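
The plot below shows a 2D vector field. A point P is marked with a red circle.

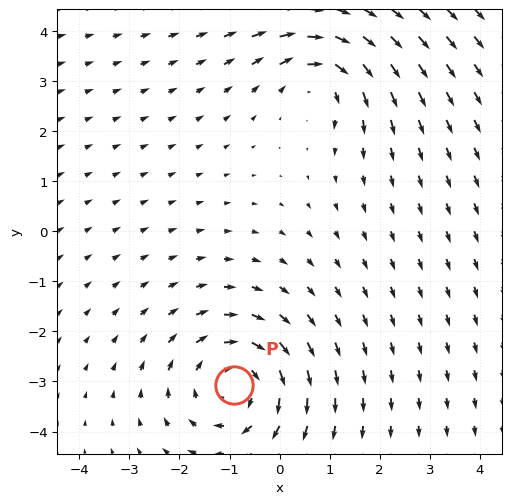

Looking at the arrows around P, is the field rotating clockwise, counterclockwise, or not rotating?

clockwise

Near P at (-0.9, -3.1) the arrows circulate clockwise. The curl (z-component) there is about -4; negative curl means clockwise rotation.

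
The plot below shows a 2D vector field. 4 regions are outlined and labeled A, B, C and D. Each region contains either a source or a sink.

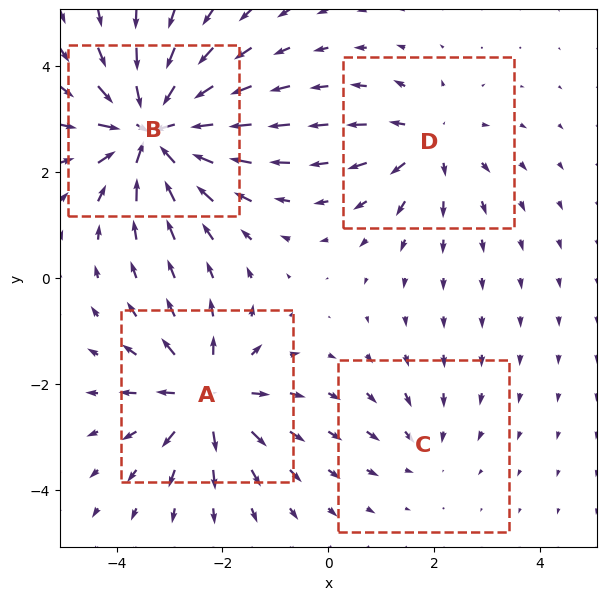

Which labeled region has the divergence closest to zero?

C

Divergence at each region's feature centre — A: about +5, B: about -8, C: about -2, D: about +4. Region C is closest to zero.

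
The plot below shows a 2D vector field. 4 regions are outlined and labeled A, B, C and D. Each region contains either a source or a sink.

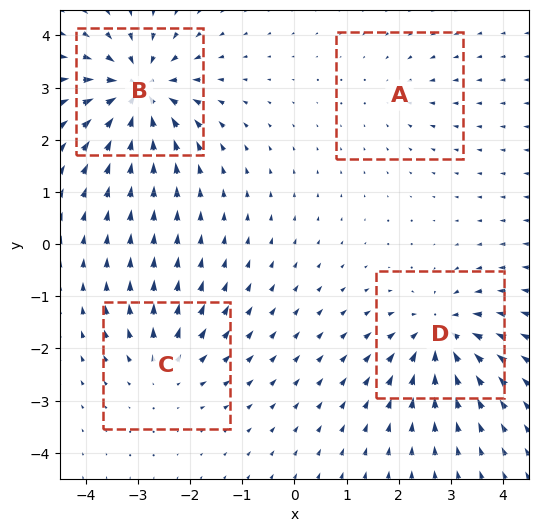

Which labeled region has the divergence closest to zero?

A

Divergence at each region's feature centre — A: about -2, B: about -8, C: about +4, D: about -7. Region A is closest to zero.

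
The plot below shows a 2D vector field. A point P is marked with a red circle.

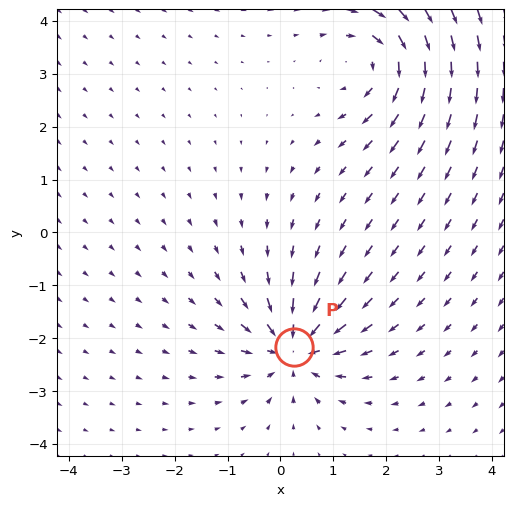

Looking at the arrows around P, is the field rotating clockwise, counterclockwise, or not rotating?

not rotating

Near P at (0.3, -2.2) the arrows show no circulation. The curl there is ≈0.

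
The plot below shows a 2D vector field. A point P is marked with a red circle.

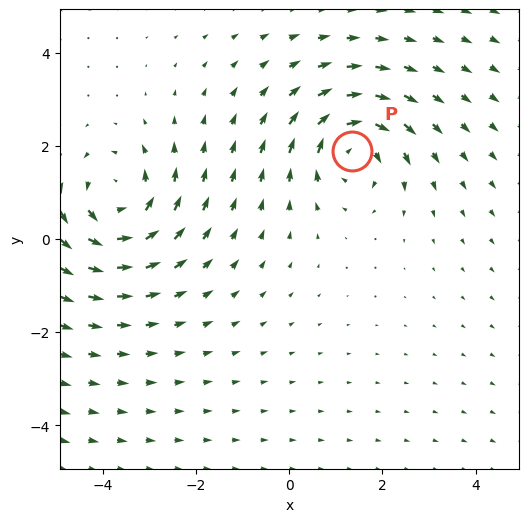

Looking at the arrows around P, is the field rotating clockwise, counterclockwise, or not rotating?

clockwise

Near P at (1.3, 1.9) the arrows circulate clockwise. The curl (z-component) there is about -4; negative curl means clockwise rotation.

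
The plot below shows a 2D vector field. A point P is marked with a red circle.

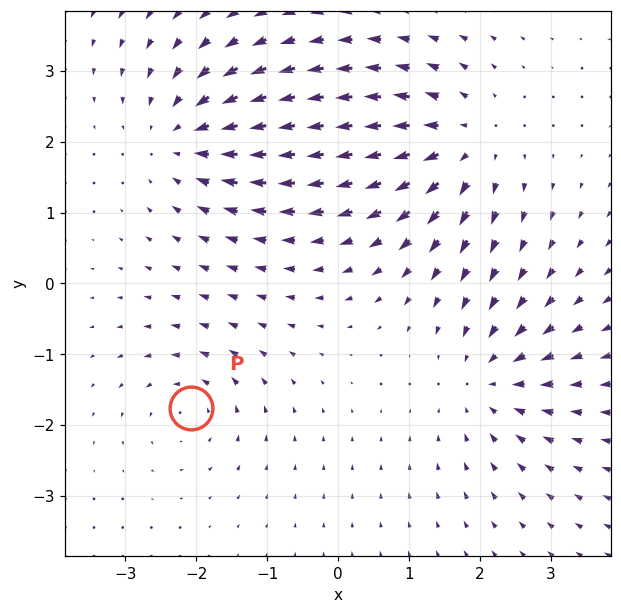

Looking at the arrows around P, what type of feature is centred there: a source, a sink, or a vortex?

vortex

At P (-2.1, -1.8) the arrows circulate counterclockwise. Divergence ≈0, curl about +4 — near-zero divergence with nonzero curl is a vortex.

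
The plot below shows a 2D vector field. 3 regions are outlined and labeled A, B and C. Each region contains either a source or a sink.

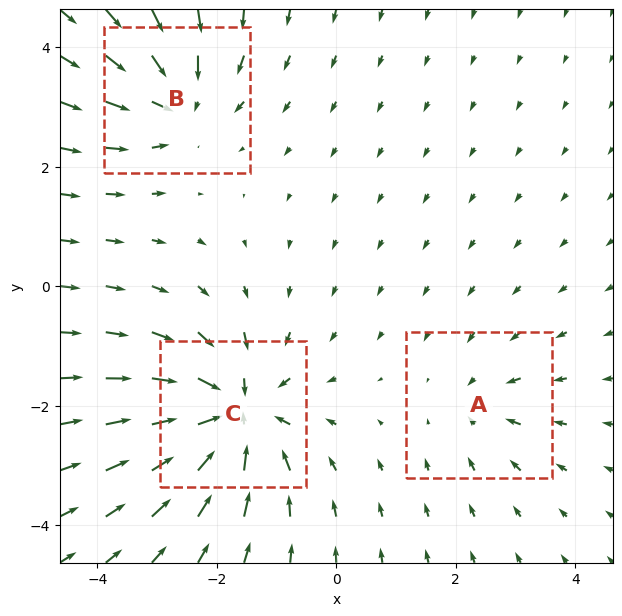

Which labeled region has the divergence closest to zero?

A

Divergence at each region's feature centre — A: about -2, B: about -4, C: about -5. Region A is closest to zero.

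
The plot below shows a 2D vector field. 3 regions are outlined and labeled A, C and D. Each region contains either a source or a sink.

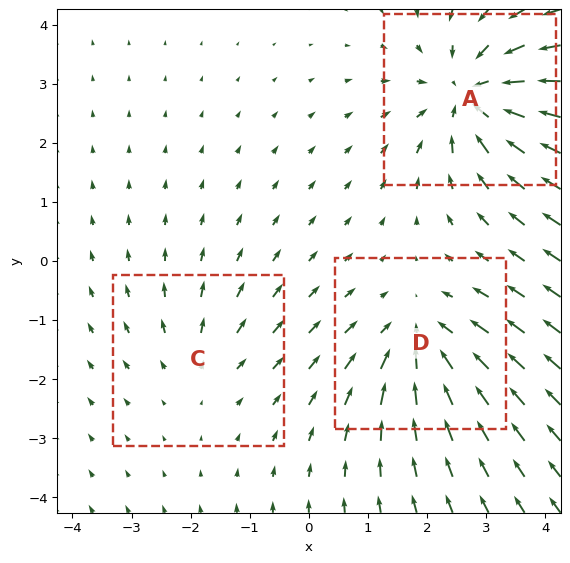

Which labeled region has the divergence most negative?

A

Divergence at each region's feature centre — A: about -5, C: about +2, D: about -3. Region A is most negative.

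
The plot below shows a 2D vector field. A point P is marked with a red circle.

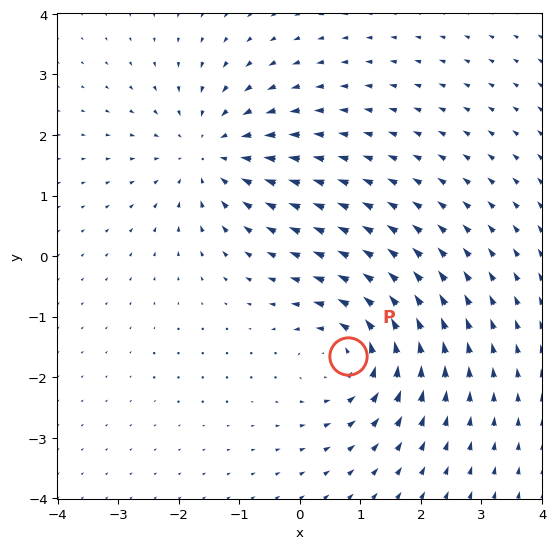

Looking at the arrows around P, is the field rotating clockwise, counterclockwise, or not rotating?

counterclockwise

Near P at (0.8, -1.7) the arrows circulate counterclockwise. The curl (z-component) there is about +4; positive curl means counterclockwise rotation.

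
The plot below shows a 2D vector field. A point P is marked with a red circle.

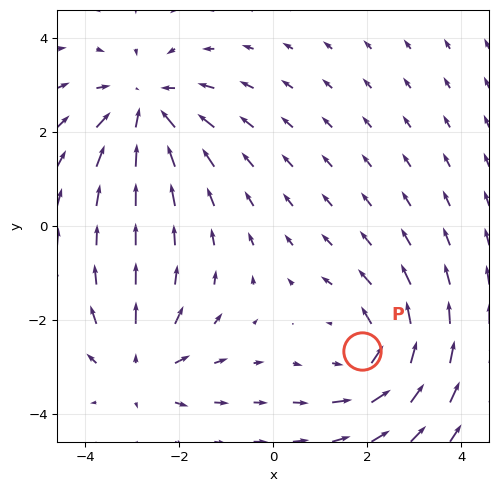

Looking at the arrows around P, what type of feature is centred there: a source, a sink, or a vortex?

vortex

At P (1.9, -2.7) the arrows circulate counterclockwise. Divergence ≈0, curl about +3 — near-zero divergence with nonzero curl is a vortex.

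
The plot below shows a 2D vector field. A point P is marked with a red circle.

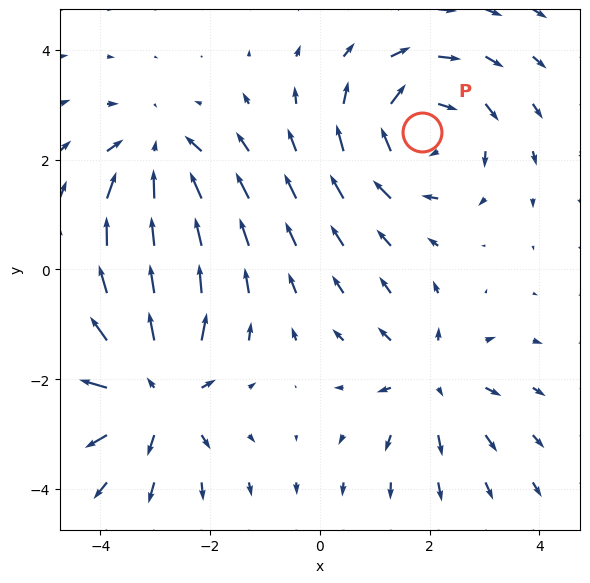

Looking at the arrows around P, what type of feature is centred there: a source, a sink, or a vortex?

vortex

At P (1.9, 2.5) the arrows circulate clockwise. Divergence ≈0, curl about -3 — near-zero divergence with nonzero curl is a vortex.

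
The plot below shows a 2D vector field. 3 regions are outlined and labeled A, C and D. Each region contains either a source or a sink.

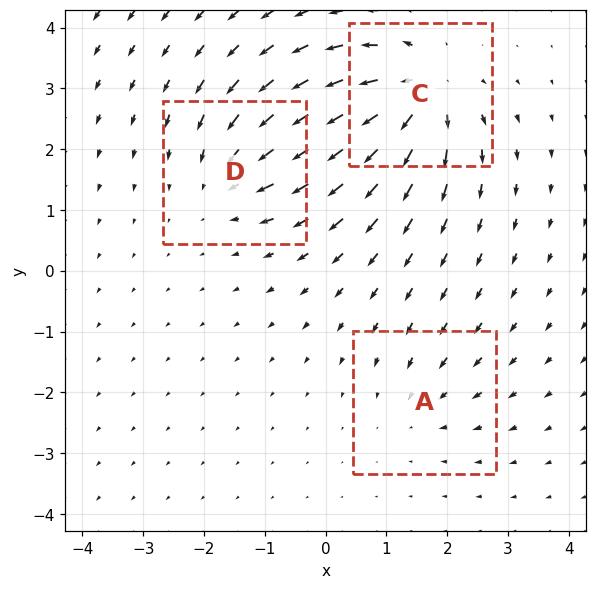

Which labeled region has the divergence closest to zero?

A

Divergence at each region's feature centre — A: about -2, C: about +6, D: about -4. Region A is closest to zero.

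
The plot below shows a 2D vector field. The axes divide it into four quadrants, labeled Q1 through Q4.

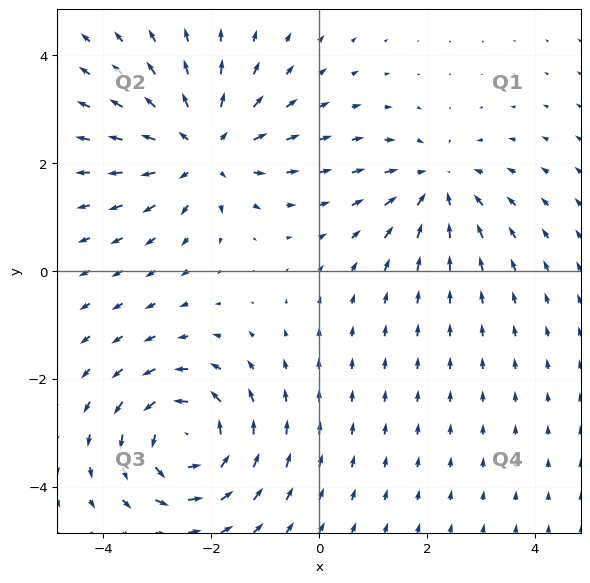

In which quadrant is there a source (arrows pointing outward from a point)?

The source sits at approximately (-2.2, 2.2), which lies in quadrant Q2. The divergence there is about +4, positive as expected for a source.

Q2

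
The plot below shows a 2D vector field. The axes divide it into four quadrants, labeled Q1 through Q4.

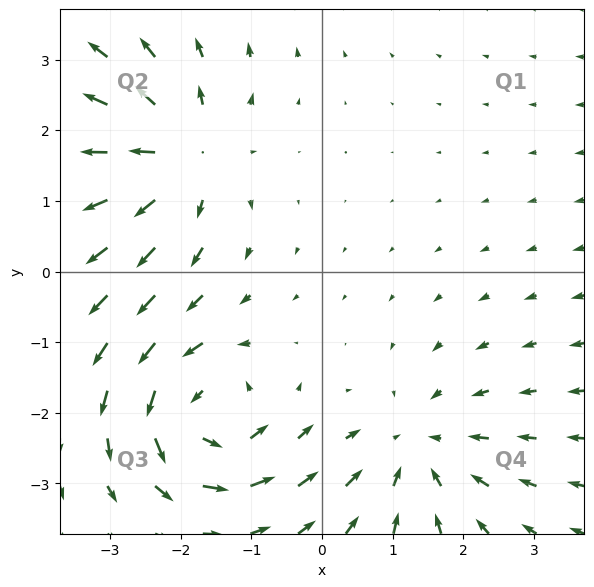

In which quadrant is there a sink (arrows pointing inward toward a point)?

Q4

The sink sits at approximately (1.4, -2.5), which lies in quadrant Q4. The divergence there is about -4, negative as expected for a sink.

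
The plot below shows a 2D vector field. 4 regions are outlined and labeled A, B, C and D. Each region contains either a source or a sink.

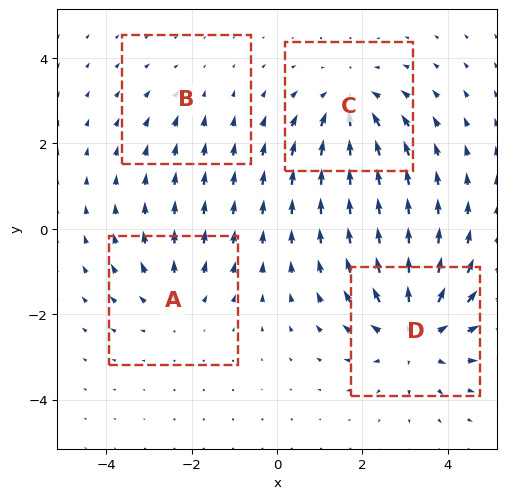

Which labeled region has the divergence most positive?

Divergence at each region's feature centre — A: about +3, B: about -2, C: about -5, D: about +6. Region D is most positive.

D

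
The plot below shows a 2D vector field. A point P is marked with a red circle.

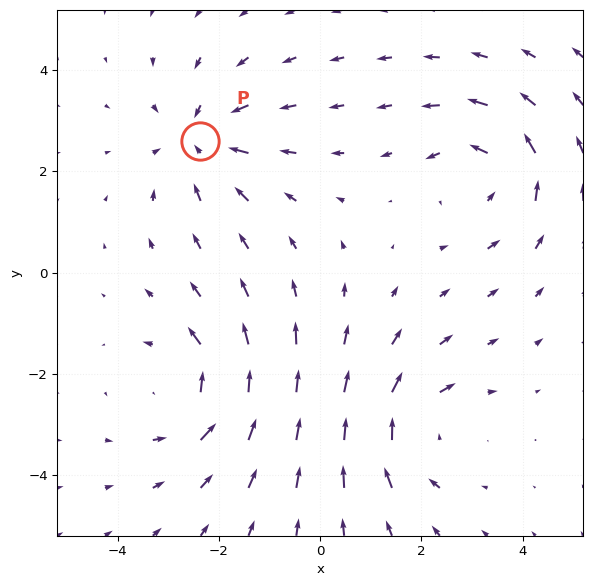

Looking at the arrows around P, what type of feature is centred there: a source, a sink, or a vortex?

At P (-2.4, 2.6) the arrows converge inward. Divergence about -4, curl ≈0 — negative divergence with near-zero curl is a sink.

sink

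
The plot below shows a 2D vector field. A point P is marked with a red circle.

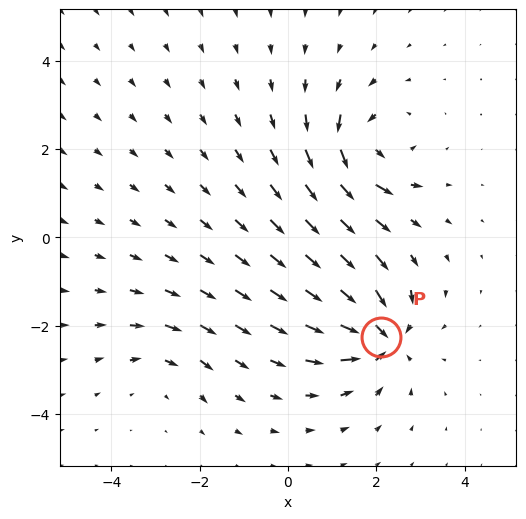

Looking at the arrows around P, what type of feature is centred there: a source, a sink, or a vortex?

sink

At P (2.1, -2.2) the arrows converge inward. Divergence about -7, curl ≈0 — negative divergence with near-zero curl is a sink.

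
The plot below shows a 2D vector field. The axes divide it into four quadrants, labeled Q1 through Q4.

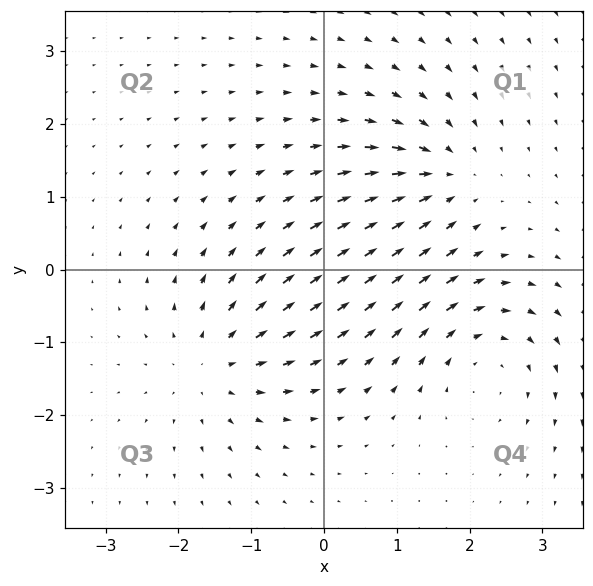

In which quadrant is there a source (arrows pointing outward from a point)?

The source sits at approximately (-1.5, -1.3), which lies in quadrant Q3. The divergence there is about +5, positive as expected for a source.

Q3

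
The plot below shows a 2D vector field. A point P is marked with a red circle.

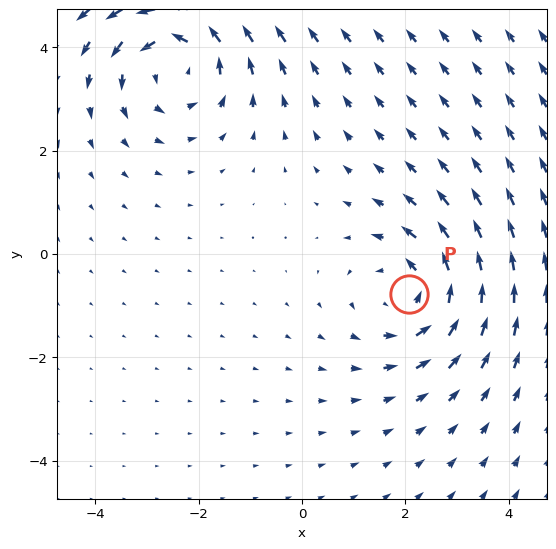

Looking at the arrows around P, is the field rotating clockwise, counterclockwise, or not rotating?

counterclockwise

Near P at (2.1, -0.8) the arrows circulate counterclockwise. The curl (z-component) there is about +4; positive curl means counterclockwise rotation.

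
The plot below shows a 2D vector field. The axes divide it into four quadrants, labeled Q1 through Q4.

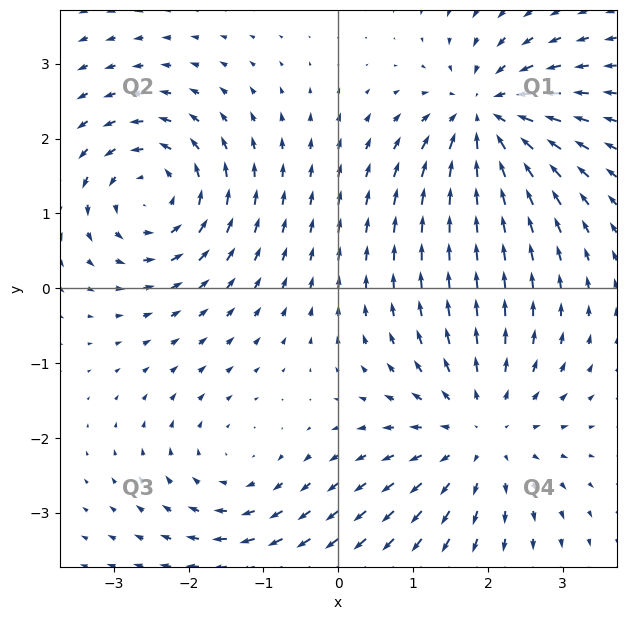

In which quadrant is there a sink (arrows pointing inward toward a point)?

The sink sits at approximately (2.0, 2.3), which lies in quadrant Q1. The divergence there is about -6, negative as expected for a sink.

Q1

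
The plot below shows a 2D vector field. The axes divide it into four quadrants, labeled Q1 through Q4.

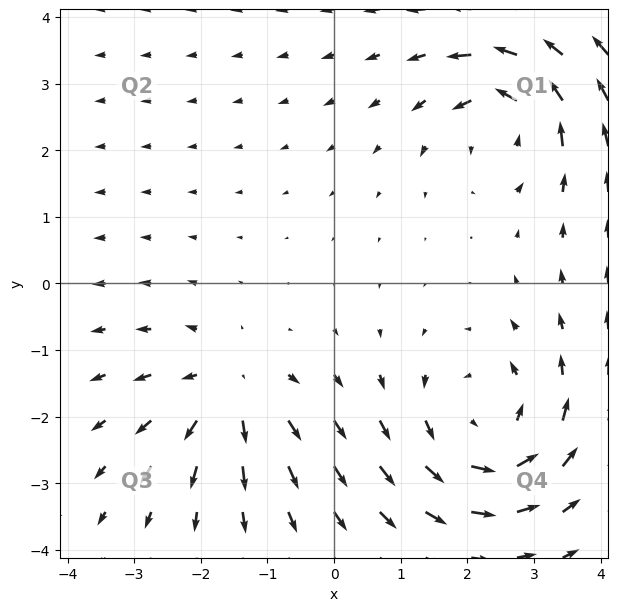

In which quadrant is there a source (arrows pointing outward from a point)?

Q3

The source sits at approximately (-1.6, -1.6), which lies in quadrant Q3. The divergence there is about +4, positive as expected for a source.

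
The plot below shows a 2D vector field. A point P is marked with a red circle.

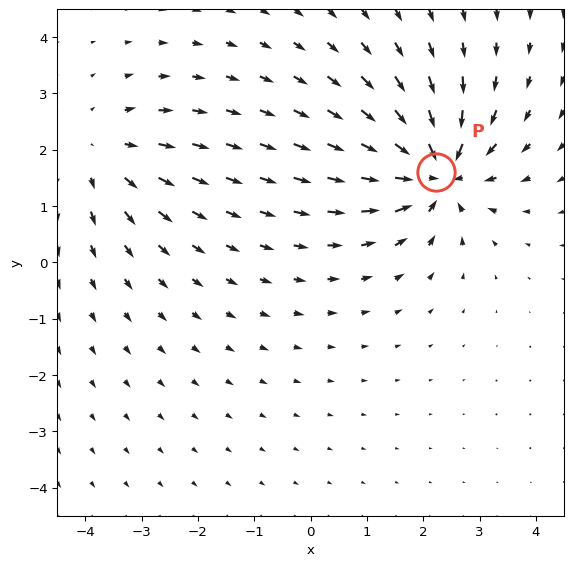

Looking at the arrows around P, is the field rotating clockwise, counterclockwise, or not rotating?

Near P at (2.2, 1.6) the arrows show no circulation. The curl there is ≈0.

not rotating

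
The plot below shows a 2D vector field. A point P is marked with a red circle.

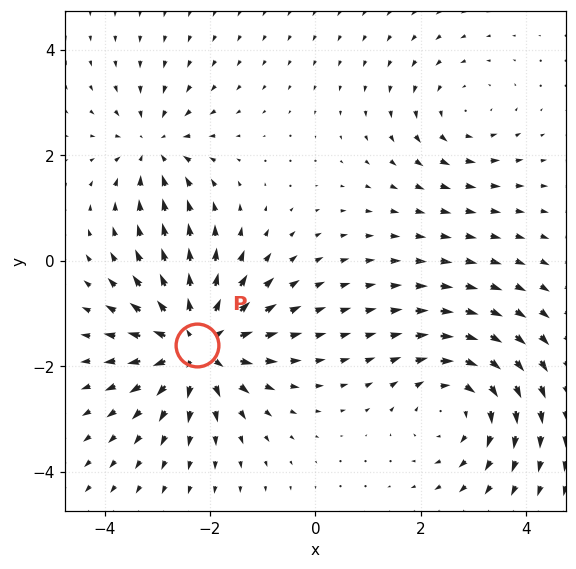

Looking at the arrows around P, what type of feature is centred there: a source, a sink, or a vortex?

At P (-2.2, -1.6) the arrows spread outward. Divergence about +6, curl ≈0 — positive divergence with near-zero curl is a source.

source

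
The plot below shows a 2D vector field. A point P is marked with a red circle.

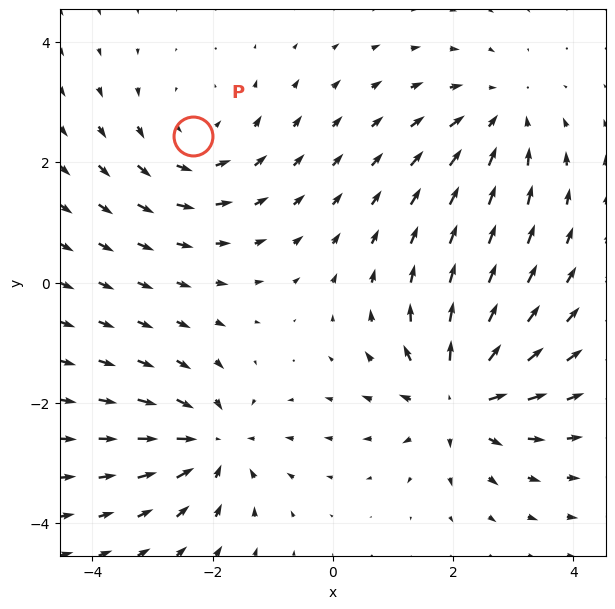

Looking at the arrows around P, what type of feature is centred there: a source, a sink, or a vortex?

At P (-2.3, 2.4) the arrows circulate counterclockwise. Divergence ≈0, curl about +2 — near-zero divergence with nonzero curl is a vortex.

vortex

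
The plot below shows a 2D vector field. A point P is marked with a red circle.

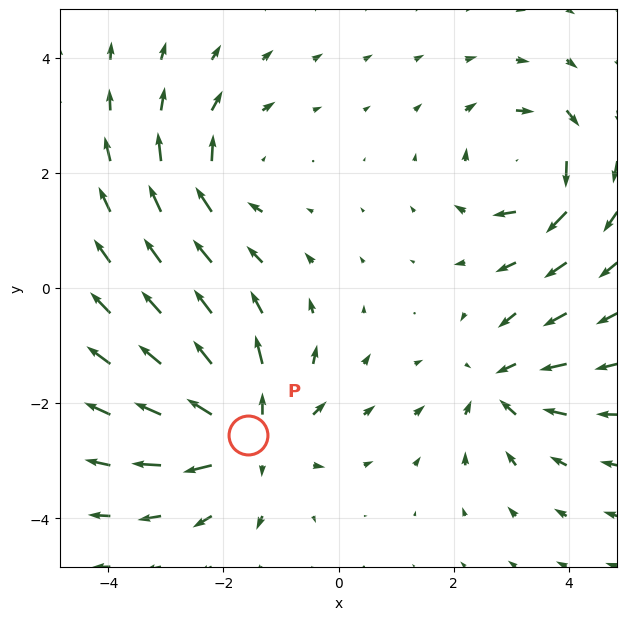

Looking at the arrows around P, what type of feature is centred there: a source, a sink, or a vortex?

At P (-1.6, -2.6) the arrows spread outward. Divergence about +5, curl ≈0 — positive divergence with near-zero curl is a source.

source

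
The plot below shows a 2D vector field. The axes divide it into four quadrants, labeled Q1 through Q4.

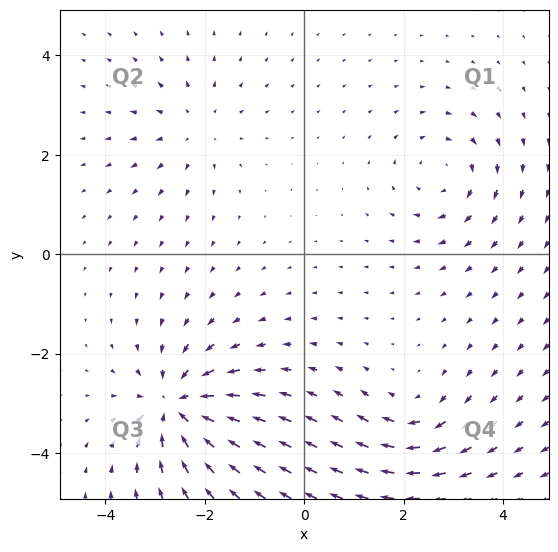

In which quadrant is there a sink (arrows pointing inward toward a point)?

Q3

The sink sits at approximately (-2.5, -3.1), which lies in quadrant Q3. The divergence there is about -6, negative as expected for a sink.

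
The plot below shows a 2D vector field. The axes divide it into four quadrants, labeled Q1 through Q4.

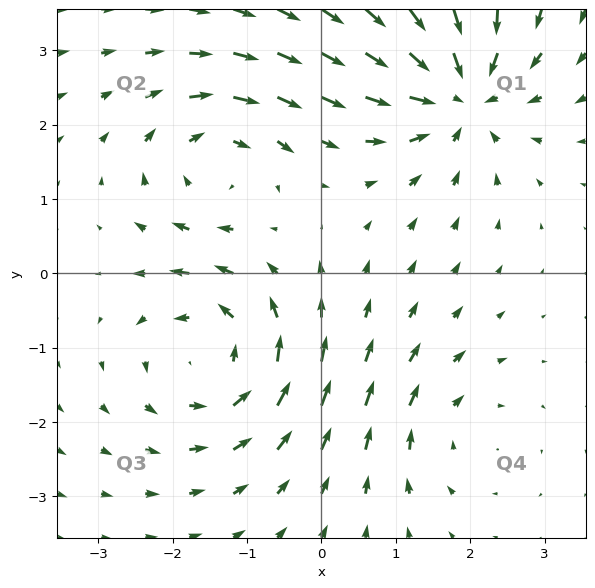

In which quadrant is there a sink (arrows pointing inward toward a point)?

The sink sits at approximately (1.9, 2.4), which lies in quadrant Q1. The divergence there is about -6, negative as expected for a sink.

Q1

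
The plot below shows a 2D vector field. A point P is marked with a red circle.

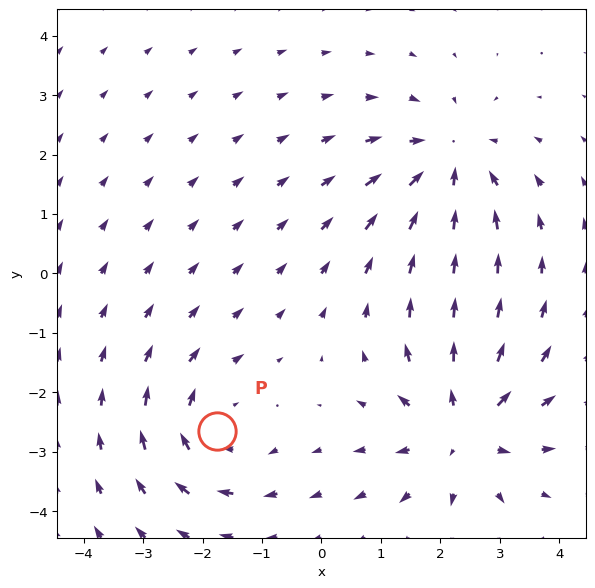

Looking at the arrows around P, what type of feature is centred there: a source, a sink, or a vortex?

At P (-1.8, -2.6) the arrows circulate clockwise. Divergence ≈0, curl about -3 — near-zero divergence with nonzero curl is a vortex.

vortex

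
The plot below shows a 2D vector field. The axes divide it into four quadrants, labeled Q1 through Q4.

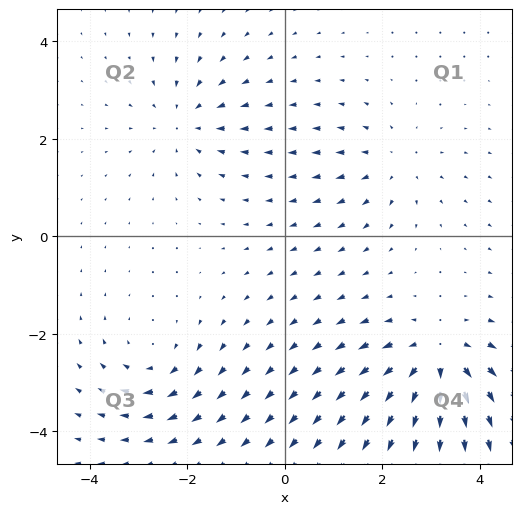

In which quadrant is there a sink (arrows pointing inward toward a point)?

The sink sits at approximately (-2.0, 2.4), which lies in quadrant Q2. The divergence there is about -3, negative as expected for a sink.

Q2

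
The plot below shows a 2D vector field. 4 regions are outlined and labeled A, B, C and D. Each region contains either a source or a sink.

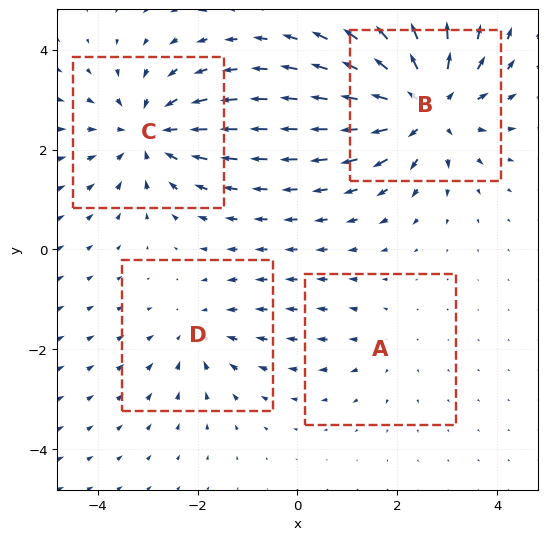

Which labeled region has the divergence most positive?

B

Divergence at each region's feature centre — A: about +2, B: about +6, C: about -5, D: about -3. Region B is most positive.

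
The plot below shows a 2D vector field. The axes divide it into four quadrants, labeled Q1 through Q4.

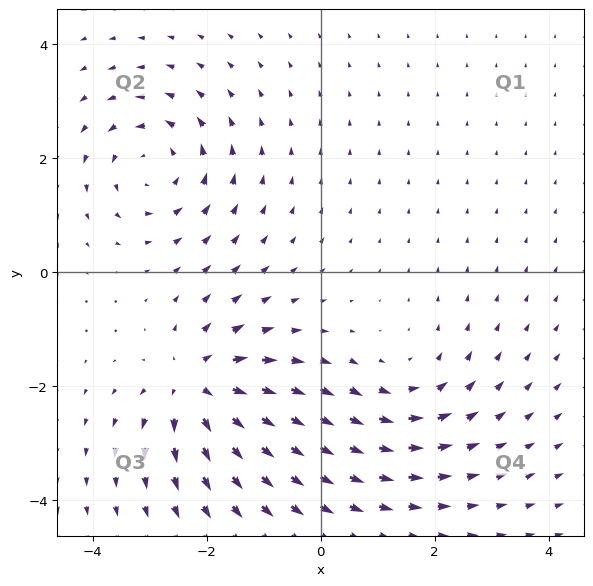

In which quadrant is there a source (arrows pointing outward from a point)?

Q3

The source sits at approximately (-2.2, -2.0), which lies in quadrant Q3. The divergence there is about +6, positive as expected for a source.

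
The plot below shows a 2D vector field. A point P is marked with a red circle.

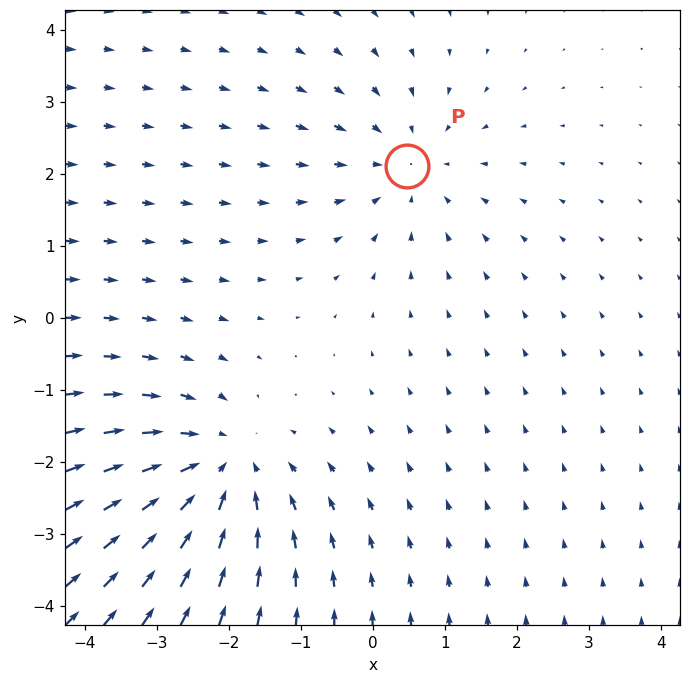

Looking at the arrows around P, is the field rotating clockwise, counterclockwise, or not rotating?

not rotating

Near P at (0.5, 2.1) the arrows show no circulation. The curl there is ≈0.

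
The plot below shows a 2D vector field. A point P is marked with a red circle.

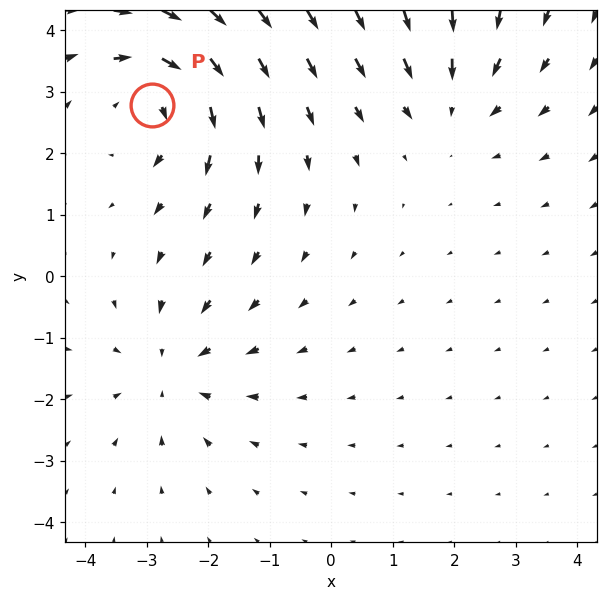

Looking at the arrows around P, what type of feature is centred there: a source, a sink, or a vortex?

At P (-2.9, 2.8) the arrows circulate clockwise. Divergence ≈0, curl about -4 — near-zero divergence with nonzero curl is a vortex.

vortex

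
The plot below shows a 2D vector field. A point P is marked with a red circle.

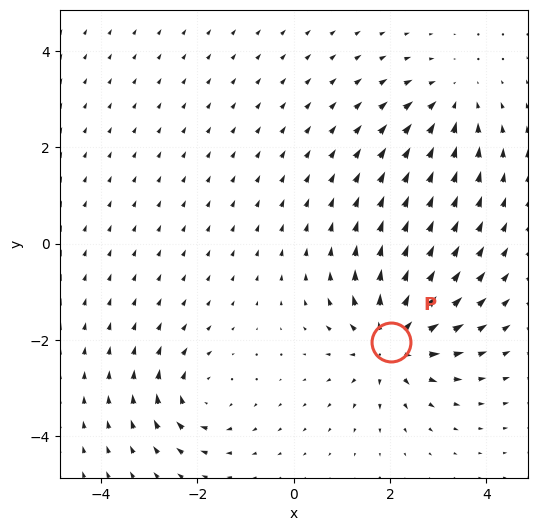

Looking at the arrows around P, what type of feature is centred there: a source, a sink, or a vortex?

source

At P (2.0, -2.0) the arrows spread outward. Divergence about +5, curl ≈0 — positive divergence with near-zero curl is a source.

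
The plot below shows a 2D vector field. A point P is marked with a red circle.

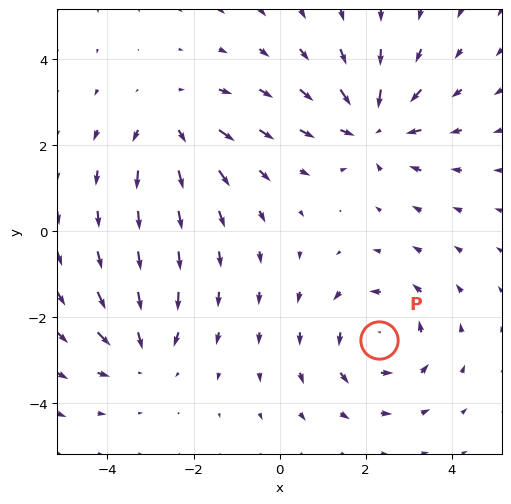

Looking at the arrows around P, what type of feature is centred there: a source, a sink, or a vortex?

At P (2.3, -2.5) the arrows circulate counterclockwise. Divergence ≈0, curl about +4 — near-zero divergence with nonzero curl is a vortex.

vortex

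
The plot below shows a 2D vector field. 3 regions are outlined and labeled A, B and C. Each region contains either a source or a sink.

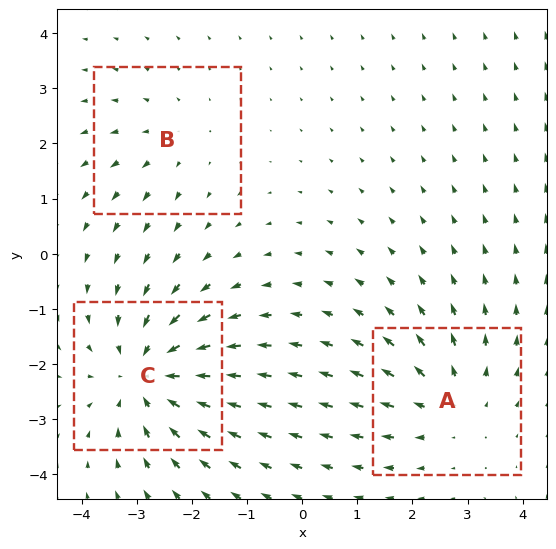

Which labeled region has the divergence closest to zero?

B

Divergence at each region's feature centre — A: about +3, B: about +2, C: about -4. Region B is closest to zero.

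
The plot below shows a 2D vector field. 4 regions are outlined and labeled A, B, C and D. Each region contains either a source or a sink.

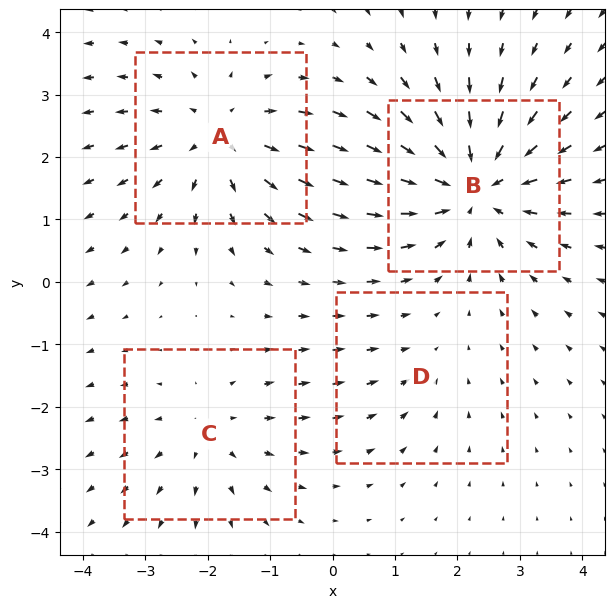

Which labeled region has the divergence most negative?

Divergence at each region's feature centre — A: about +4, B: about -6, C: about +3, D: about -2. Region B is most negative.

B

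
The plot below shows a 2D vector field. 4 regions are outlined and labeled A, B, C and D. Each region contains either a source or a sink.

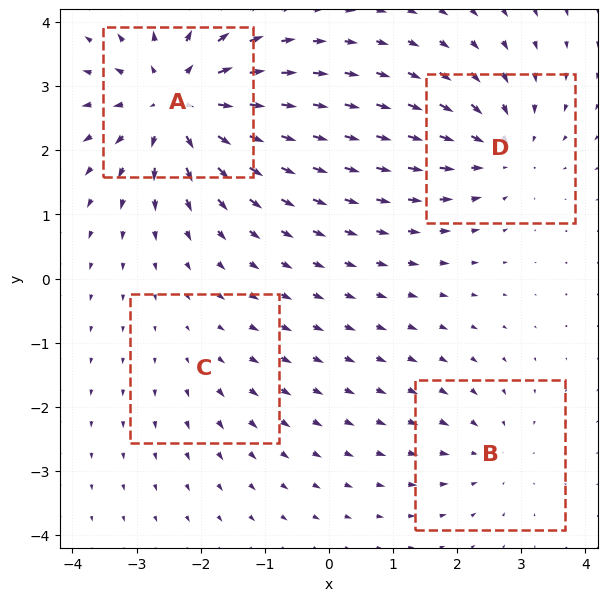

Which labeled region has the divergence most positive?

A

Divergence at each region's feature centre — A: about +7, B: about -3, C: about +2, D: about -5. Region A is most positive.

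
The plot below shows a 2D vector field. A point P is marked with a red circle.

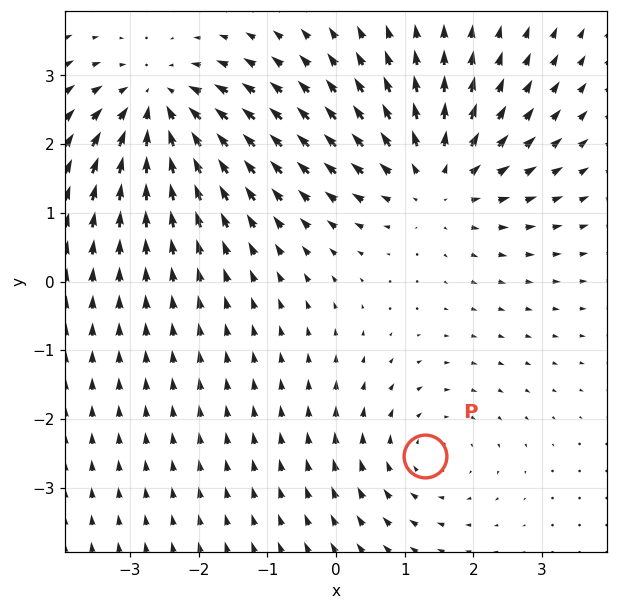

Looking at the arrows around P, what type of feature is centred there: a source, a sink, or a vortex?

vortex

At P (1.3, -2.5) the arrows circulate clockwise. Divergence ≈0, curl about -2 — near-zero divergence with nonzero curl is a vortex.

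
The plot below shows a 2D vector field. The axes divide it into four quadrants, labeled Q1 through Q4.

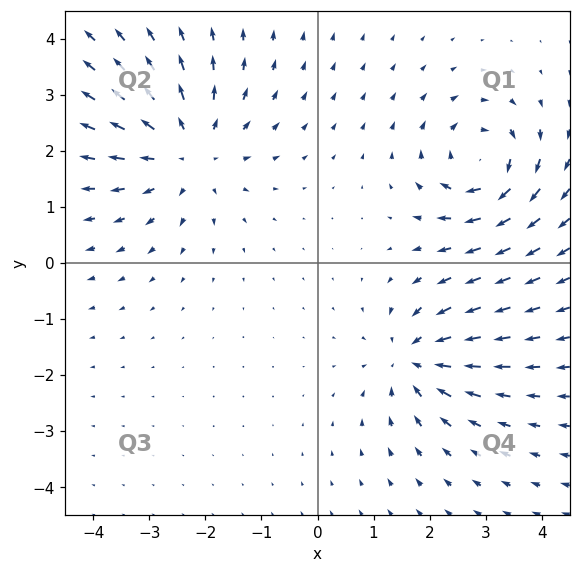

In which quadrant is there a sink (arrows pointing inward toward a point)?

Q4

The sink sits at approximately (1.7, -1.7), which lies in quadrant Q4. The divergence there is about -5, negative as expected for a sink.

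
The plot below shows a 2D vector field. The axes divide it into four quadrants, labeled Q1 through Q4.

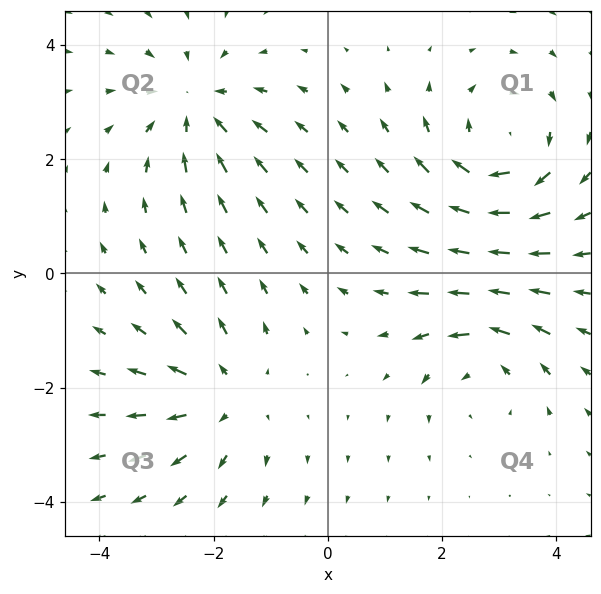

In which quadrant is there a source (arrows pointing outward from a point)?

Q3

The source sits at approximately (-1.8, -2.2), which lies in quadrant Q3. The divergence there is about +3, positive as expected for a source.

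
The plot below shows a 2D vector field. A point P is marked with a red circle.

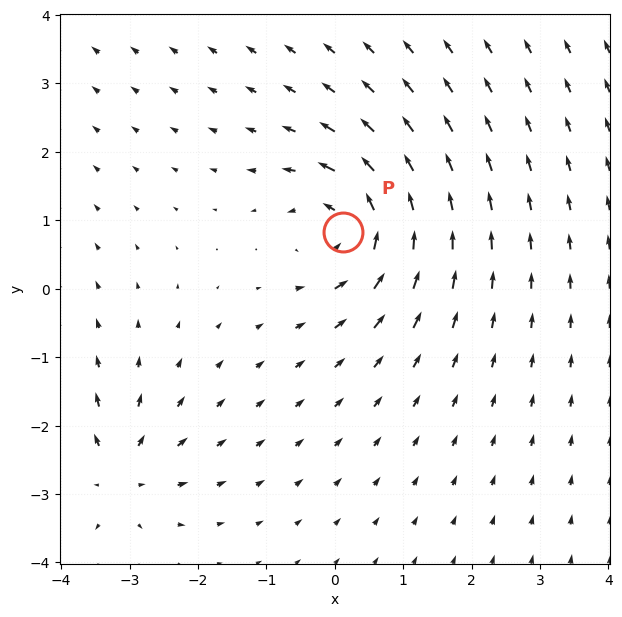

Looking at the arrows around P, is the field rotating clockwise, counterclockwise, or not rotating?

Near P at (0.1, 0.8) the arrows circulate counterclockwise. The curl (z-component) there is about +5; positive curl means counterclockwise rotation.

counterclockwise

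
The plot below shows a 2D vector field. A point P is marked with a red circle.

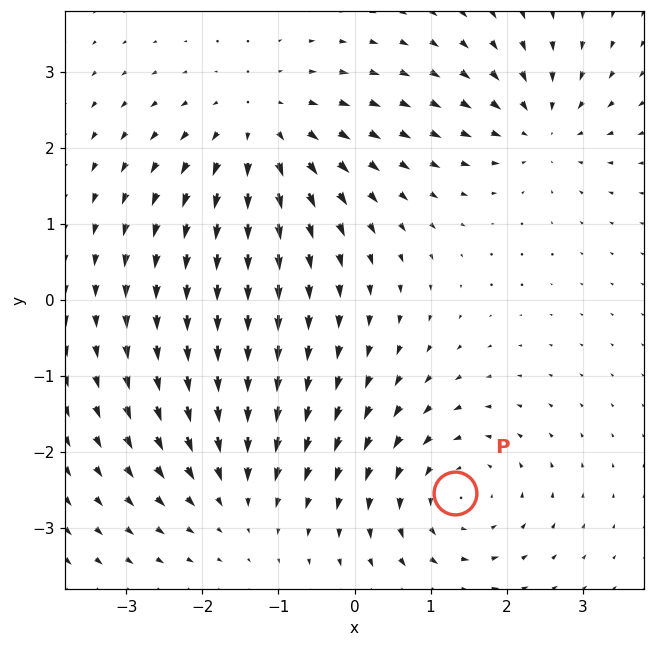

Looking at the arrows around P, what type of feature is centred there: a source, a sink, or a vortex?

vortex

At P (1.3, -2.5) the arrows circulate counterclockwise. Divergence ≈0, curl about +4 — near-zero divergence with nonzero curl is a vortex.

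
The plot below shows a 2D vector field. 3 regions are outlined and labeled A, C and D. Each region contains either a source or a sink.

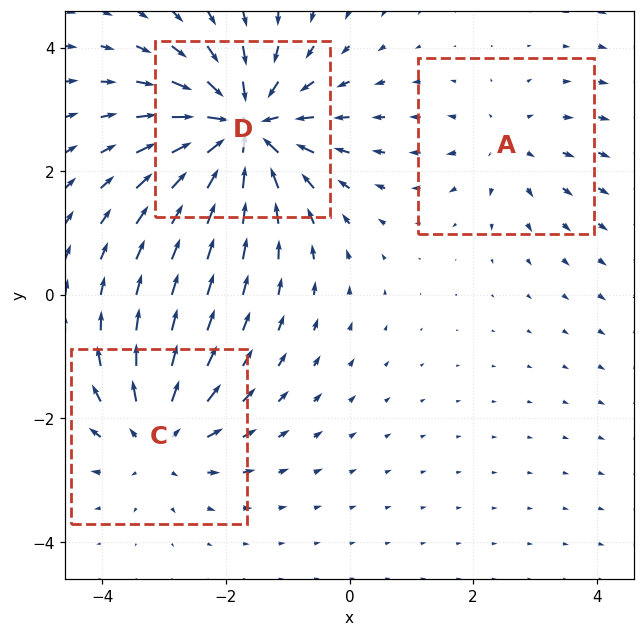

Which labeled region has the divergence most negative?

Divergence at each region's feature centre — A: about +2, C: about +3, D: about -5. Region D is most negative.

D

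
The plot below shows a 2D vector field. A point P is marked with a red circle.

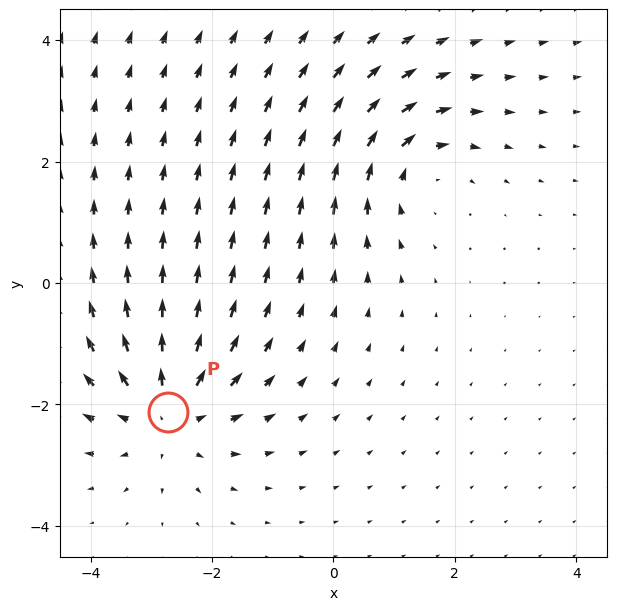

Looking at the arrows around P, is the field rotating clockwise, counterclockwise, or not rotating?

Near P at (-2.7, -2.1) the arrows show no circulation. The curl there is ≈0.

not rotating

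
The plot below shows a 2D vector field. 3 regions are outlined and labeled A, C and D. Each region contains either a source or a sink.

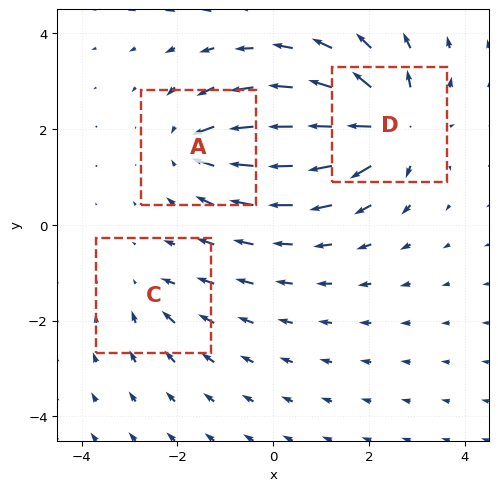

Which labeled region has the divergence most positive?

D

Divergence at each region's feature centre — A: about -4, C: about -2, D: about +6. Region D is most positive.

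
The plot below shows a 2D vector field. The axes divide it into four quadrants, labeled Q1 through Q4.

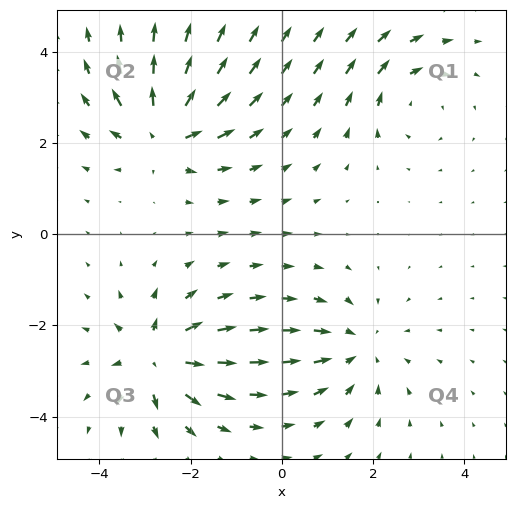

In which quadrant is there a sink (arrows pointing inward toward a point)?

The sink sits at approximately (1.6, -2.5), which lies in quadrant Q4. The divergence there is about -4, negative as expected for a sink.

Q4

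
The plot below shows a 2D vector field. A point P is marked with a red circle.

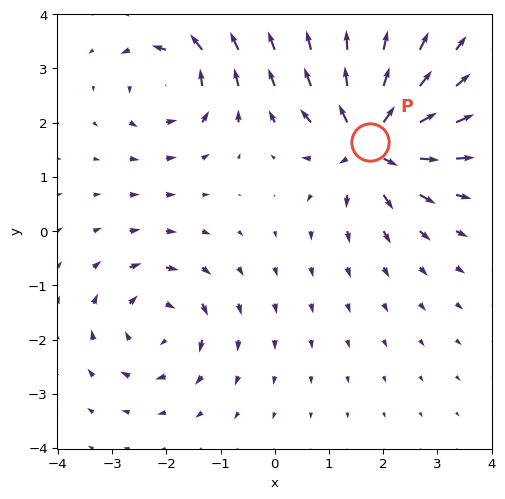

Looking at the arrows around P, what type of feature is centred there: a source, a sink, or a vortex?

source

At P (1.8, 1.6) the arrows spread outward. Divergence about +7, curl ≈0 — positive divergence with near-zero curl is a source.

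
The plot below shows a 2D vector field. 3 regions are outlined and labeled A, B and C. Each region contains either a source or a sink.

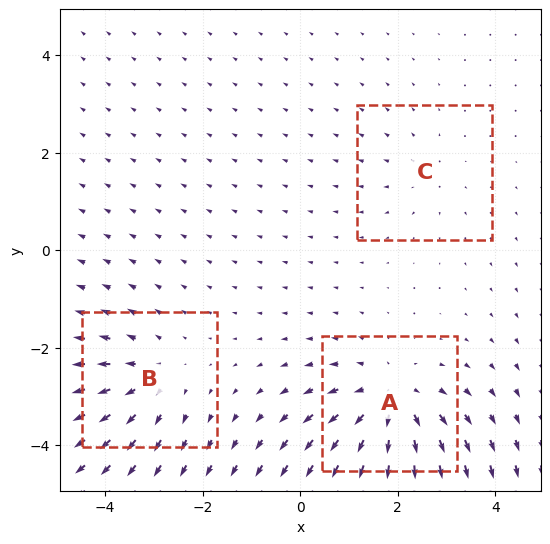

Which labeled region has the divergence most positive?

Divergence at each region's feature centre — A: about +5, B: about +3, C: about +2. Region A is most positive.

A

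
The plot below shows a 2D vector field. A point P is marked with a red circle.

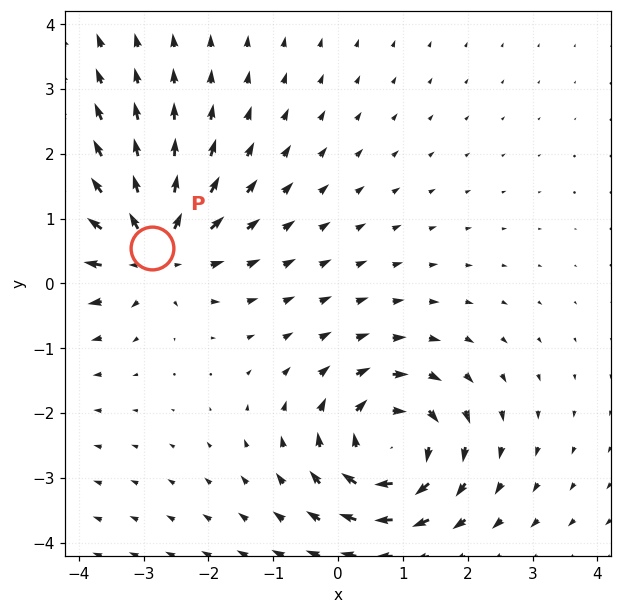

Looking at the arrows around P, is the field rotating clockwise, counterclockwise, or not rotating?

not rotating

Near P at (-2.9, 0.5) the arrows show no circulation. The curl there is ≈0.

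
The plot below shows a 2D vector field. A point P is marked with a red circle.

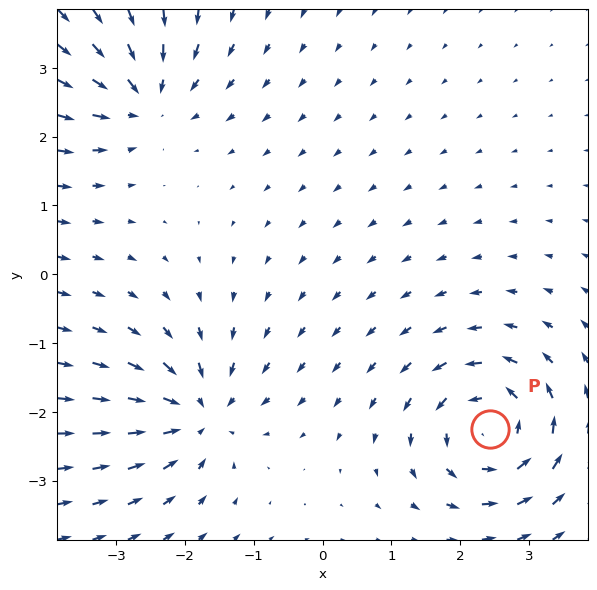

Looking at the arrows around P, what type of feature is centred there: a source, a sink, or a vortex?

At P (2.4, -2.2) the arrows circulate counterclockwise. Divergence ≈0, curl about +7 — near-zero divergence with nonzero curl is a vortex.

vortex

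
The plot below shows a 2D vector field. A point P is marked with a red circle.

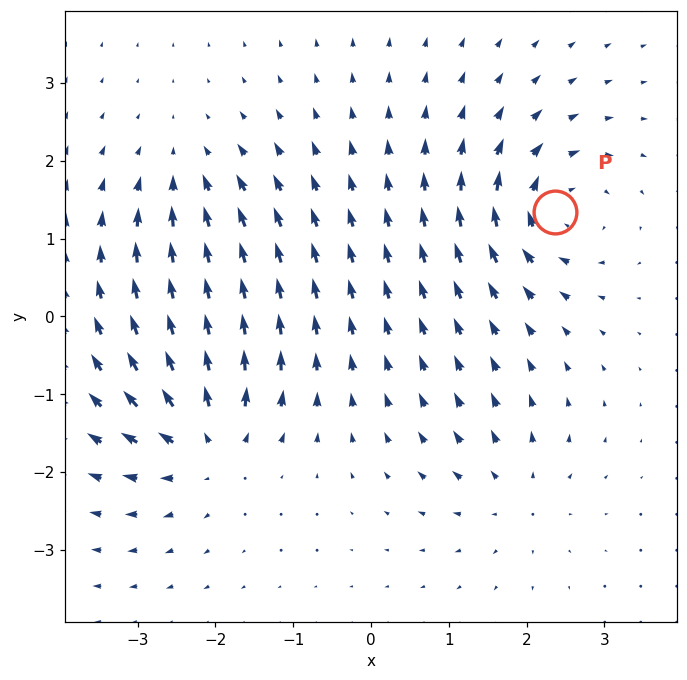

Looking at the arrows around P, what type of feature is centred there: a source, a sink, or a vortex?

vortex

At P (2.4, 1.3) the arrows circulate clockwise. Divergence ≈0, curl about -6 — near-zero divergence with nonzero curl is a vortex.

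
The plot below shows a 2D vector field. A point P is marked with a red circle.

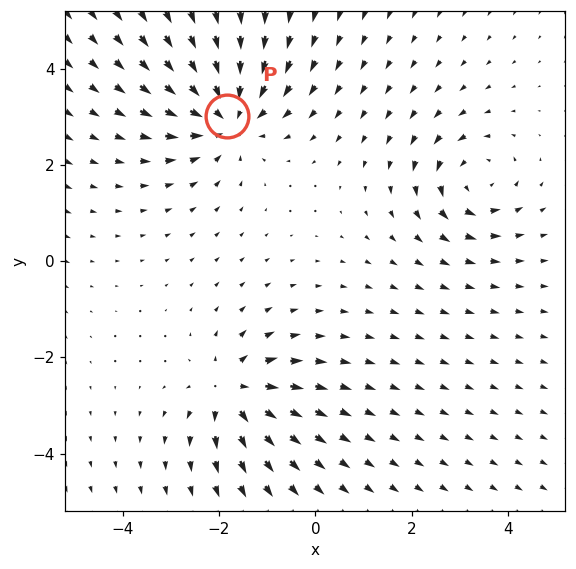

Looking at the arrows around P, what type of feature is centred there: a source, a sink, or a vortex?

sink

At P (-1.8, 3.0) the arrows converge inward. Divergence about -4, curl ≈0 — negative divergence with near-zero curl is a sink.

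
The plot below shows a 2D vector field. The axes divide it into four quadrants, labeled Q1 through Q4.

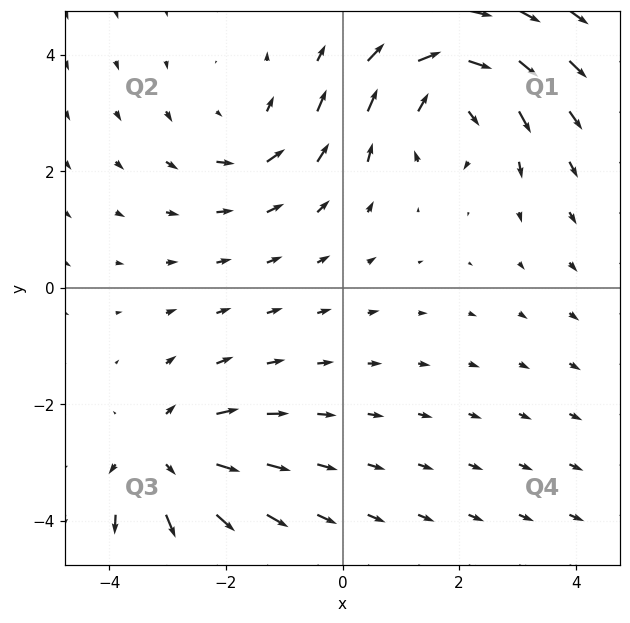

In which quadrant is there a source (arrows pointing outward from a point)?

Q3

The source sits at approximately (-3.0, -2.9), which lies in quadrant Q3. The divergence there is about +3, positive as expected for a source.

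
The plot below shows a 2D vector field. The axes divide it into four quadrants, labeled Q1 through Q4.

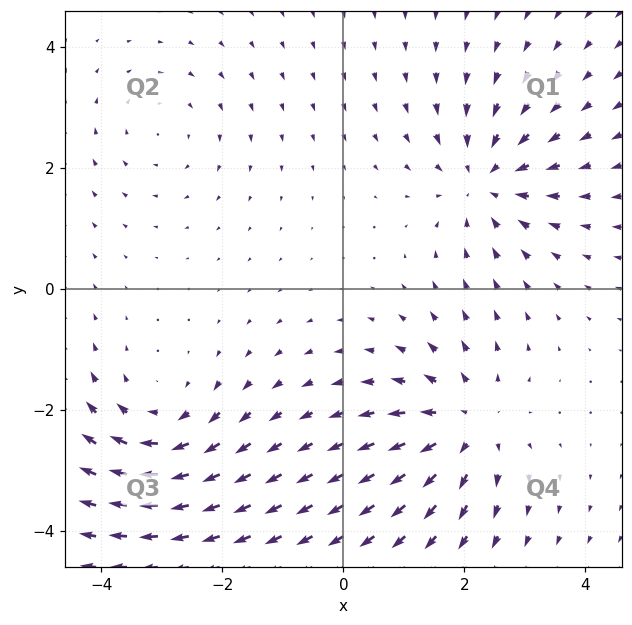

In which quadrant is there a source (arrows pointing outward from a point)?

Q4

The source sits at approximately (2.0, -2.2), which lies in quadrant Q4. The divergence there is about +5, positive as expected for a source.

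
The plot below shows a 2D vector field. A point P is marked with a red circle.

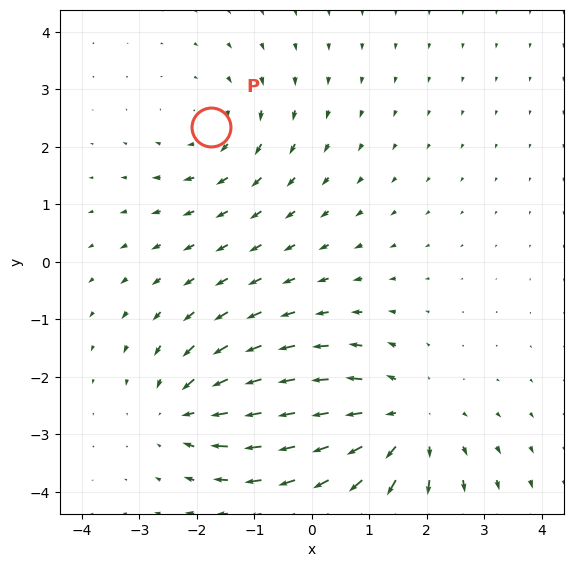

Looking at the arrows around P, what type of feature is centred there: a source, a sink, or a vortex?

vortex

At P (-1.8, 2.3) the arrows circulate clockwise. Divergence ≈0, curl about -2 — near-zero divergence with nonzero curl is a vortex.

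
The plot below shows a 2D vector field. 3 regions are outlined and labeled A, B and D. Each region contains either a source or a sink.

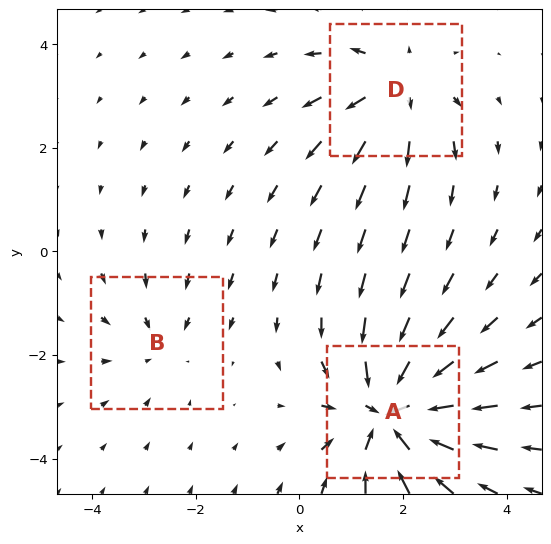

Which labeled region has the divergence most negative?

A

Divergence at each region's feature centre — A: about -5, B: about -2, D: about +3. Region A is most negative.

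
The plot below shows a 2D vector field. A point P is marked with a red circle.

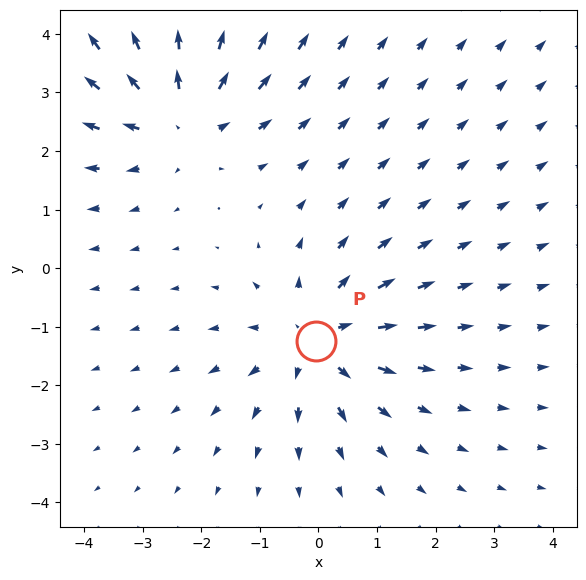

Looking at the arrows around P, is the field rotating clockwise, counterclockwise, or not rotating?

not rotating

Near P at (-0.0, -1.2) the arrows show no circulation. The curl there is ≈0.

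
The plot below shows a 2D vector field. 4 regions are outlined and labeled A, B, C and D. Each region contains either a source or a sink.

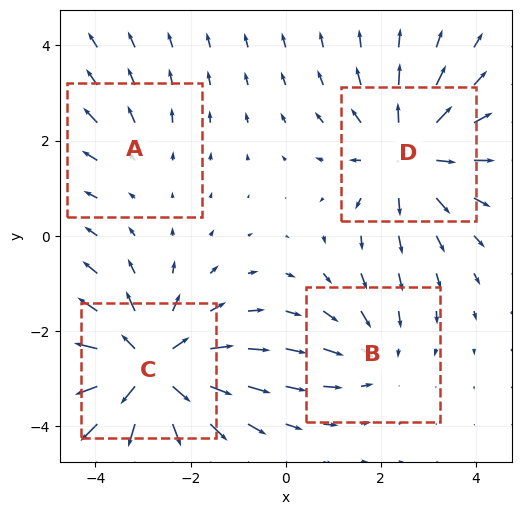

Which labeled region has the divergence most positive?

C

Divergence at each region's feature centre — A: about +2, B: about -3, C: about +6, D: about +5. Region C is most positive.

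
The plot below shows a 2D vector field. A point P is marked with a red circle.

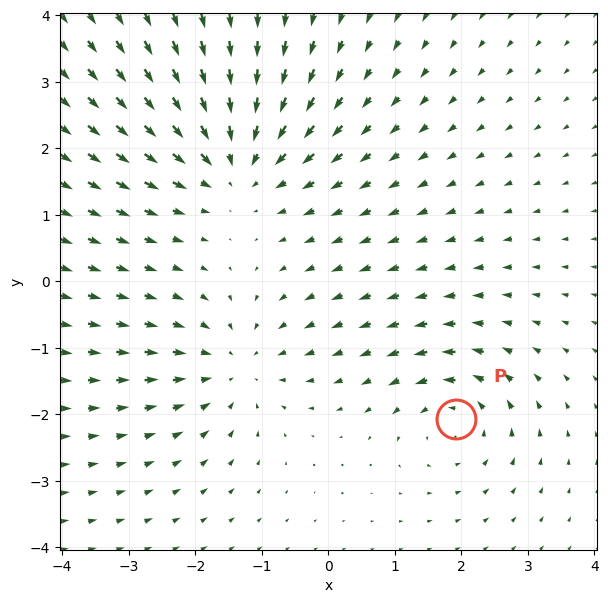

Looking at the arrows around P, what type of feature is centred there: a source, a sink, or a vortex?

vortex

At P (1.9, -2.1) the arrows circulate counterclockwise. Divergence ≈0, curl about +3 — near-zero divergence with nonzero curl is a vortex.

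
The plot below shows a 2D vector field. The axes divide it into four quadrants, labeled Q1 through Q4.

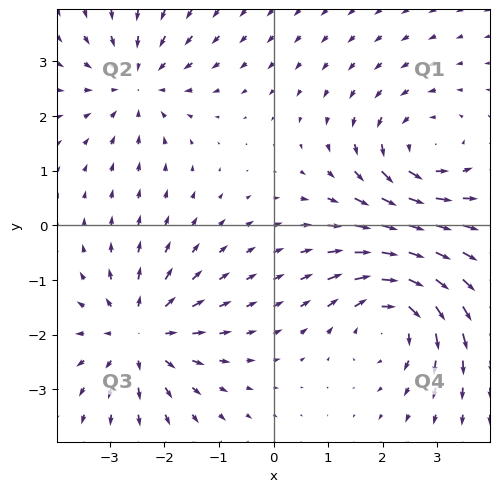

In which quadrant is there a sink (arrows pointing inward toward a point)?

The sink sits at approximately (-2.5, 2.6), which lies in quadrant Q2. The divergence there is about -3, negative as expected for a sink.

Q2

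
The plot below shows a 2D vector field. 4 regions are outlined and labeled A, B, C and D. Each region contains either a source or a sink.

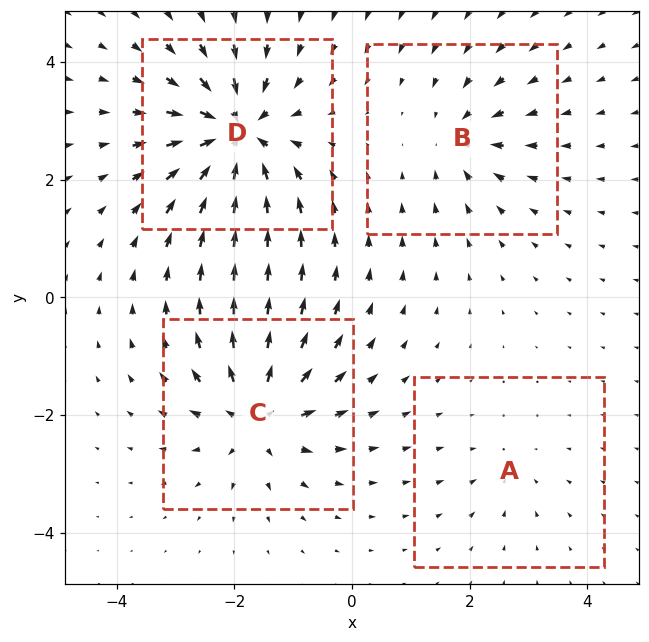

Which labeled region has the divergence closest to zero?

Divergence at each region's feature centre — A: about -2, B: about -4, C: about +6, D: about -8. Region A is closest to zero.

A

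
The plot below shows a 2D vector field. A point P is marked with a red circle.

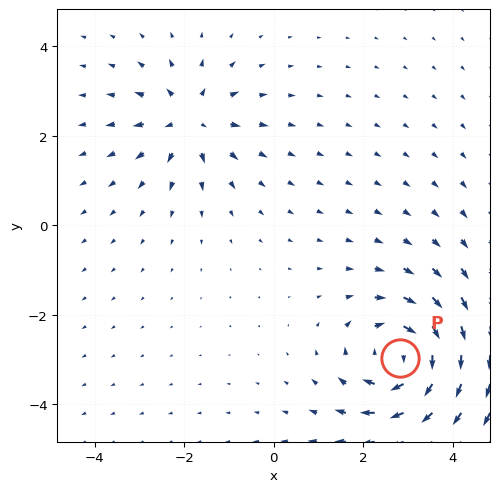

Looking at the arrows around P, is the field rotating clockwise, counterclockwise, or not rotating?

Near P at (2.8, -3.0) the arrows circulate clockwise. The curl (z-component) there is about -5; negative curl means clockwise rotation.

clockwise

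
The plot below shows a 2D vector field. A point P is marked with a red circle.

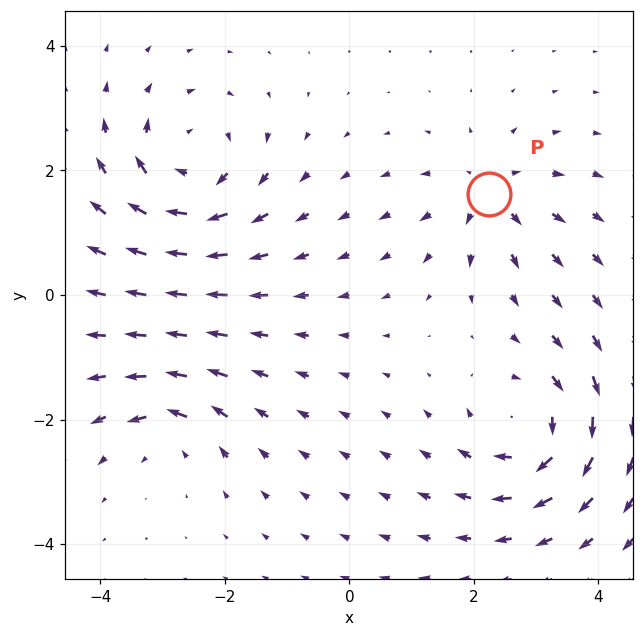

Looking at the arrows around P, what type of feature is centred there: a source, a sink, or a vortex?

source

At P (2.2, 1.6) the arrows spread outward. Divergence about +4, curl ≈0 — positive divergence with near-zero curl is a source.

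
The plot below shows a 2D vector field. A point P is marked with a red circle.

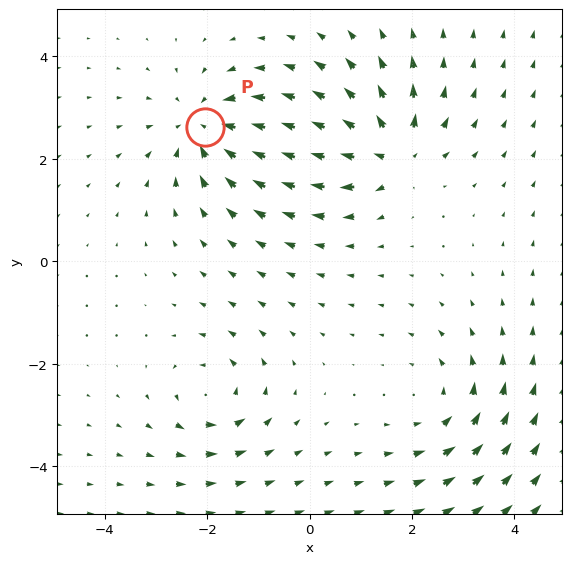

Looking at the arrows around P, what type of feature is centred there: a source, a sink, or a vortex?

At P (-2.1, 2.6) the arrows converge inward. Divergence about -4, curl ≈0 — negative divergence with near-zero curl is a sink.

sink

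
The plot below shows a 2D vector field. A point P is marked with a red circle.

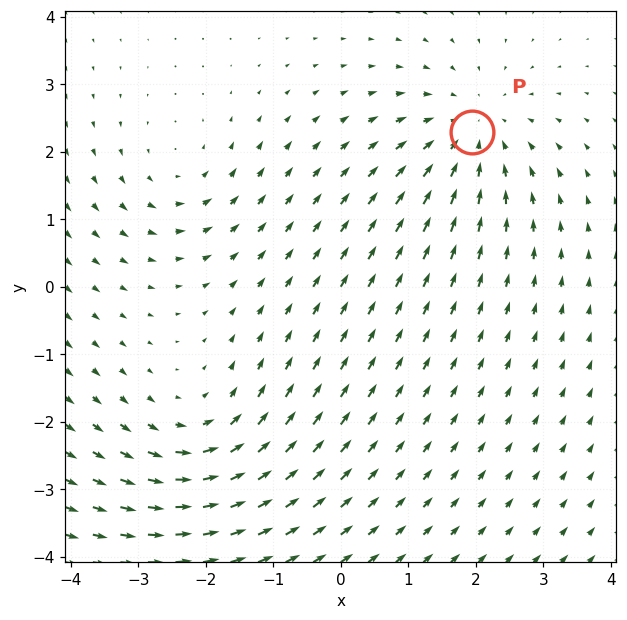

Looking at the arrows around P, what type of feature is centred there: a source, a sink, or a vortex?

At P (1.9, 2.3) the arrows converge inward. Divergence about -4, curl ≈0 — negative divergence with near-zero curl is a sink.

sink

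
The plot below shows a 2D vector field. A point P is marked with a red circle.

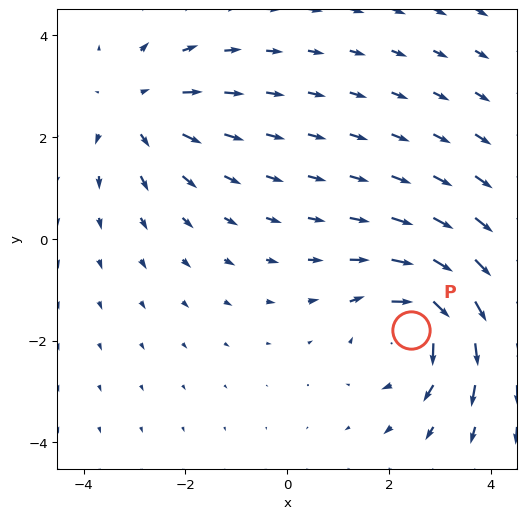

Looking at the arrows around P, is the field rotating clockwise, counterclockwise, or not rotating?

Near P at (2.4, -1.8) the arrows circulate clockwise. The curl (z-component) there is about -3; negative curl means clockwise rotation.

clockwise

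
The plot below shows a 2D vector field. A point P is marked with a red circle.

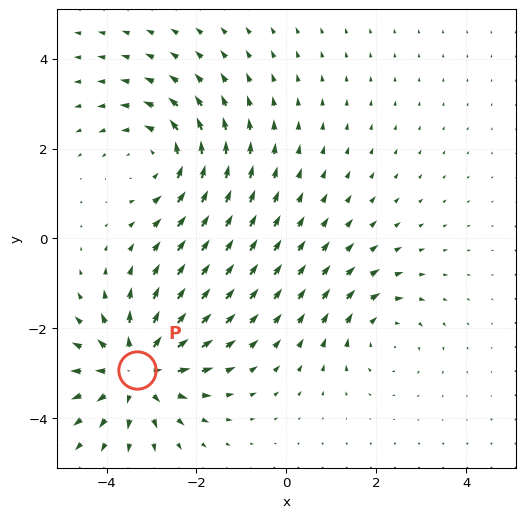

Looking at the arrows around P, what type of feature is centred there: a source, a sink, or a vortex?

source

At P (-3.3, -2.9) the arrows spread outward. Divergence about +5, curl ≈0 — positive divergence with near-zero curl is a source.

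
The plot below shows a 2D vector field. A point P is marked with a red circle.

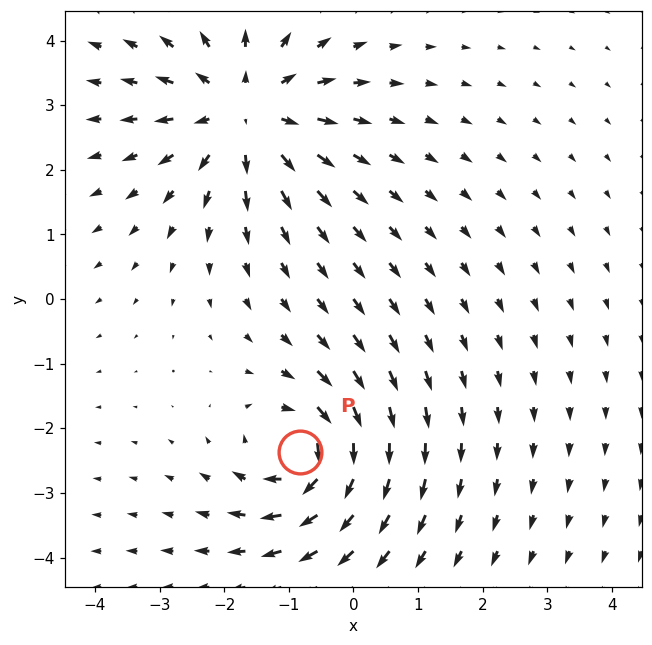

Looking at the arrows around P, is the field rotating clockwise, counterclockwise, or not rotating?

Near P at (-0.8, -2.4) the arrows circulate clockwise. The curl (z-component) there is about -5; negative curl means clockwise rotation.

clockwise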